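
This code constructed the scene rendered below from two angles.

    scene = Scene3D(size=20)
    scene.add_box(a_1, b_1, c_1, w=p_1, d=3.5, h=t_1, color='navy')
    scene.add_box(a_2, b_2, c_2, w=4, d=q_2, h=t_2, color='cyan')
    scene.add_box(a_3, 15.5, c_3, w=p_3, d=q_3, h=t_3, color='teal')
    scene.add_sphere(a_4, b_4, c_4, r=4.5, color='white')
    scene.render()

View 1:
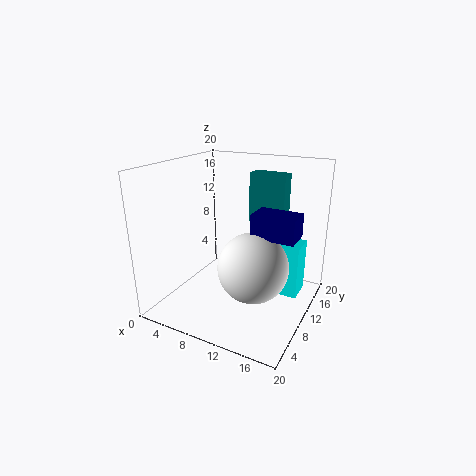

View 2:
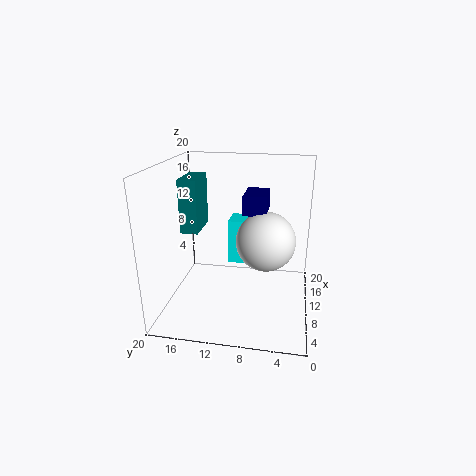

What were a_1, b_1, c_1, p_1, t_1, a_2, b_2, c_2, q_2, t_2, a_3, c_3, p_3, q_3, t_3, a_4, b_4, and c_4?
a_1 = 13.5; b_1 = 6.5; c_1 = 12; p_1 = 5.5; t_1 = 3; a_2 = 15; b_2 = 9; c_2 = 3.5; q_2 = 3.5; t_2 = 7; a_3 = 9; c_3 = 10.5; p_3 = 5.5; q_3 = 2.5; t_3 = 7.5; a_4 = 14; b_4 = 6.5; c_4 = 8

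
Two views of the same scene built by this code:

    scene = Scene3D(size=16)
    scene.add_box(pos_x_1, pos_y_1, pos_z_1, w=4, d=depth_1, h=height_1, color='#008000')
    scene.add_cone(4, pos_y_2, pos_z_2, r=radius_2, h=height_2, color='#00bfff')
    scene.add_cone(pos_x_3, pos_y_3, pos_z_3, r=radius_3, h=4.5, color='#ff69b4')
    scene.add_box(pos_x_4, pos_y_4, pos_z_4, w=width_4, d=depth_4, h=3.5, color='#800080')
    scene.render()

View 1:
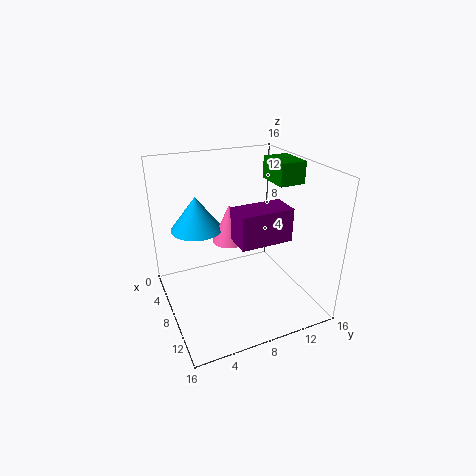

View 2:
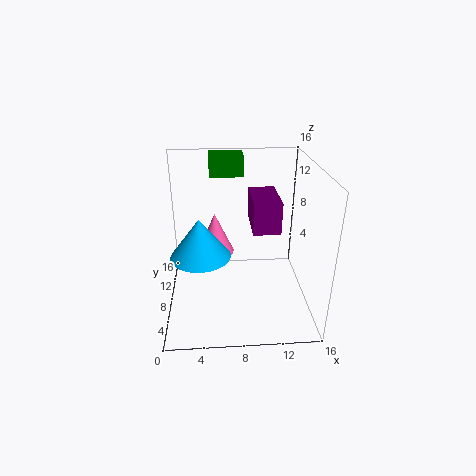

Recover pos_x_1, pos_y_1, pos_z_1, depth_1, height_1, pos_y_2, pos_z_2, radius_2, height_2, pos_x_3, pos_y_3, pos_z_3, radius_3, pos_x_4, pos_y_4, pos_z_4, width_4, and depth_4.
pos_x_1 = 5, pos_y_1 = 12.5, pos_z_1 = 13.5, depth_1 = 3, height_1 = 2.5, pos_y_2 = 4.5, pos_z_2 = 8, radius_2 = 3, height_2 = 4, pos_x_3 = 5.5, pos_y_3 = 8, pos_z_3 = 6.5, radius_3 = 2, pos_x_4 = 9.5, pos_y_4 = 6.5, pos_z_4 = 9, width_4 = 3, depth_4 = 5.5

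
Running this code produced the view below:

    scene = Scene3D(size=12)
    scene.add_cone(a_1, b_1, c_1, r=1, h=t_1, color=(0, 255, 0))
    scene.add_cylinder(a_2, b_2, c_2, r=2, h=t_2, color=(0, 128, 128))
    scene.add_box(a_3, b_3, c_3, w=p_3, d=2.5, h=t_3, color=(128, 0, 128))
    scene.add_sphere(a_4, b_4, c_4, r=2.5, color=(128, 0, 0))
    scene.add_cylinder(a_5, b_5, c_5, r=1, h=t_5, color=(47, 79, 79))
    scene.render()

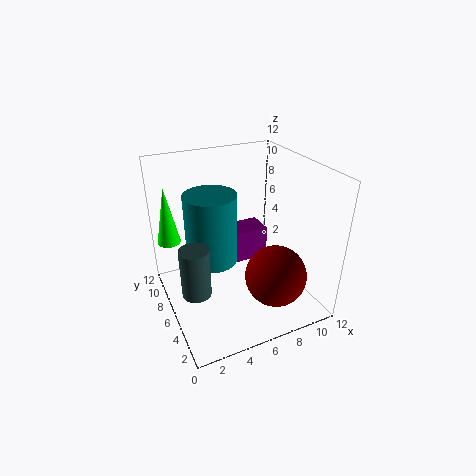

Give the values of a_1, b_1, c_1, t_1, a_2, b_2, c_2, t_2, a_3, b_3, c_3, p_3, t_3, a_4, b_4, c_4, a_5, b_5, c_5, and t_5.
a_1 = 1
b_1 = 9.5
c_1 = 5
t_1 = 5
a_2 = 3.5
b_2 = 5.5
c_2 = 5
t_2 = 5.5
a_3 = 6.5
b_3 = 8
c_3 = 2
p_3 = 3.5
t_3 = 3
a_4 = 8
b_4 = 3
c_4 = 3.5
a_5 = 1
b_5 = 2
c_5 = 5
t_5 = 3.5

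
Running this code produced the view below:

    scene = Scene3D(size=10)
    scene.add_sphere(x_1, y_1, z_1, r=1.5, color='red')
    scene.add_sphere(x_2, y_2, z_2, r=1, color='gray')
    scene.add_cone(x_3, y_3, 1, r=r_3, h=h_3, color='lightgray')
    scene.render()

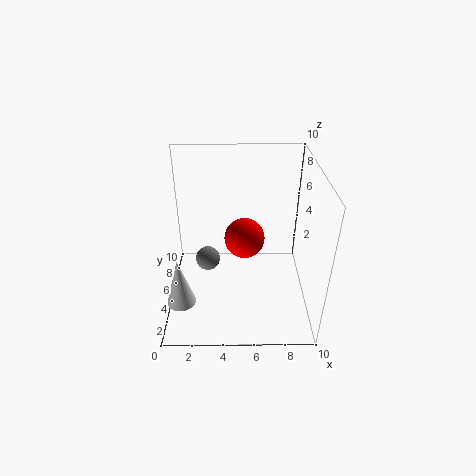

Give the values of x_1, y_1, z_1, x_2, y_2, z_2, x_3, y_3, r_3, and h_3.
x_1 = 5.5
y_1 = 6.5
z_1 = 4
x_2 = 2.5
y_2 = 8
z_2 = 1
x_3 = 1
y_3 = 3
r_3 = 1
h_3 = 3.5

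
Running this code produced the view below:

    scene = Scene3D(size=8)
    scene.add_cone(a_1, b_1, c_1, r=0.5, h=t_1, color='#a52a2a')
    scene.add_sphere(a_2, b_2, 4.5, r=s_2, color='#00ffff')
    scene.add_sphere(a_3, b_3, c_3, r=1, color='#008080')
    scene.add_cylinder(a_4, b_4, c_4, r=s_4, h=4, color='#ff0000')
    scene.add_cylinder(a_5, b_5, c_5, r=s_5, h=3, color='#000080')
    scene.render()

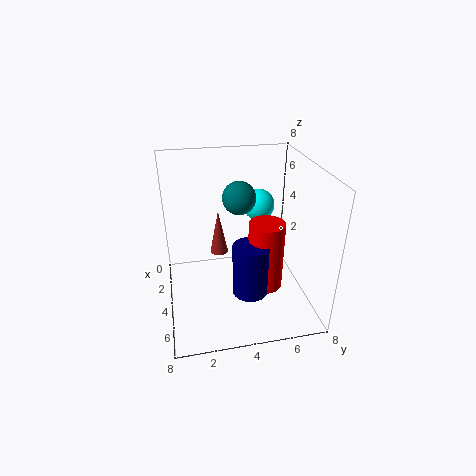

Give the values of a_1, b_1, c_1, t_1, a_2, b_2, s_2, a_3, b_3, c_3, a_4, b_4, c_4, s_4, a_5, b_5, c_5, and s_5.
a_1 = 3.5
b_1 = 3
c_1 = 3
t_1 = 2.5
a_2 = 1
b_2 = 6
s_2 = 1
a_3 = 2
b_3 = 4.5
c_3 = 5.5
a_4 = 4.5
b_4 = 5.5
c_4 = 1
s_4 = 1
a_5 = 5
b_5 = 4.5
c_5 = 1
s_5 = 1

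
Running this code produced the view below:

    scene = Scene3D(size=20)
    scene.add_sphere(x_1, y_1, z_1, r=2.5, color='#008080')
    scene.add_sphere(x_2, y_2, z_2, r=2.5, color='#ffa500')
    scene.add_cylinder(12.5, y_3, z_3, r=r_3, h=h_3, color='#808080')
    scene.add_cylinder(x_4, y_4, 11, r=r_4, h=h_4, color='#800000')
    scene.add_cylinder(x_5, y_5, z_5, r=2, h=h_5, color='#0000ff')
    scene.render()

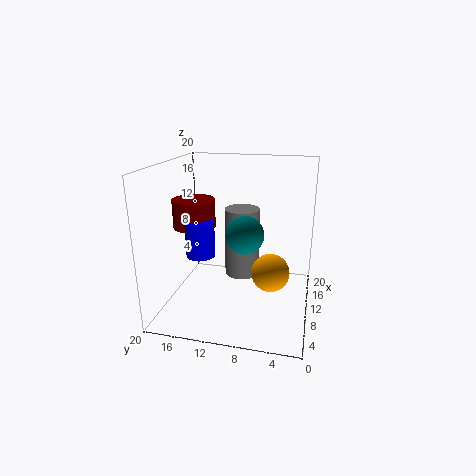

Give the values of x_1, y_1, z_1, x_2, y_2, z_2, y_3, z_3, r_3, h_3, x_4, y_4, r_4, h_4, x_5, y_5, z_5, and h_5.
x_1 = 7.5; y_1 = 8.5; z_1 = 11.5; x_2 = 7.5; y_2 = 5; z_2 = 6.5; y_3 = 10; z_3 = 3.5; r_3 = 2.5; h_3 = 10; x_4 = 10.5; y_4 = 16.5; r_4 = 3; h_4 = 4; x_5 = 8.5; y_5 = 15; z_5 = 7.5; h_5 = 5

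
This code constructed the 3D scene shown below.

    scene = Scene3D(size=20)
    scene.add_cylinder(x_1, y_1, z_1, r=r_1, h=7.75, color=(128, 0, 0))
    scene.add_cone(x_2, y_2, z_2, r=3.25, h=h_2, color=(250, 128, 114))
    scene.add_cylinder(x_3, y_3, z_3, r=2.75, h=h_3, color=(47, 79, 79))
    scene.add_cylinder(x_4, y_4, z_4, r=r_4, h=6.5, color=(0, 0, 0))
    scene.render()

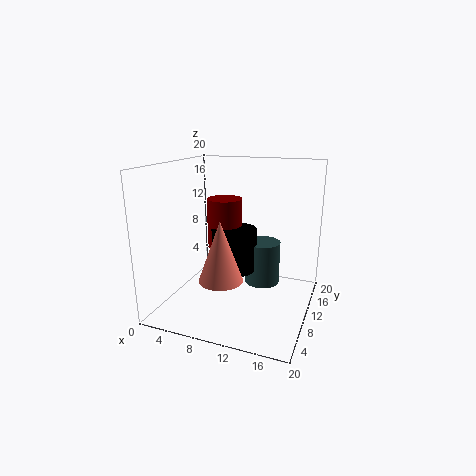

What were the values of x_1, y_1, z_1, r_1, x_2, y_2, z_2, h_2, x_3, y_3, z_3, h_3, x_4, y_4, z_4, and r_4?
x_1 = 5.5; y_1 = 15.75; z_1 = 6.25; r_1 = 2.75; x_2 = 7.5; y_2 = 9.5; z_2 = 3.25; h_2 = 9; x_3 = 11.75; y_3 = 16.25; z_3 = 0.75; h_3 = 6.75; x_4 = 7.75; y_4 = 14.25; z_4 = 3.25; r_4 = 3.5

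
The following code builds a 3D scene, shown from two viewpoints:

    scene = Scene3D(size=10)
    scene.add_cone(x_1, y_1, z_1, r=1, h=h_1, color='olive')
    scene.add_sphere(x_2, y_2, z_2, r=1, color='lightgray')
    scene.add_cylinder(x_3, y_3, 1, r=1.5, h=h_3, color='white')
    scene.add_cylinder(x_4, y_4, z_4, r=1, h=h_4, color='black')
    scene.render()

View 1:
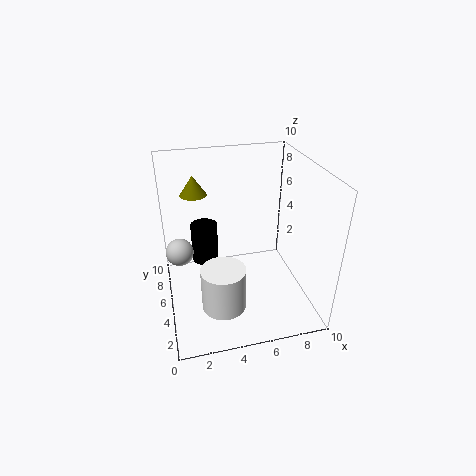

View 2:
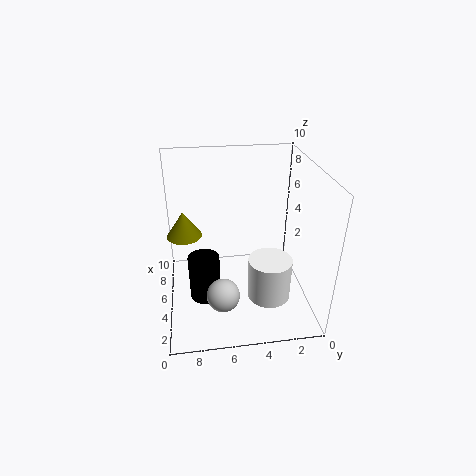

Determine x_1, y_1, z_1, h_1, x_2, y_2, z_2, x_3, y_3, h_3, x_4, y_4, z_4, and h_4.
x_1 = 2.5
y_1 = 8.5
z_1 = 7
h_1 = 1.5
x_2 = 1
y_2 = 6.5
z_2 = 3.5
x_3 = 3.5
y_3 = 3
h_3 = 3
x_4 = 3
y_4 = 7.5
z_4 = 2
h_4 = 3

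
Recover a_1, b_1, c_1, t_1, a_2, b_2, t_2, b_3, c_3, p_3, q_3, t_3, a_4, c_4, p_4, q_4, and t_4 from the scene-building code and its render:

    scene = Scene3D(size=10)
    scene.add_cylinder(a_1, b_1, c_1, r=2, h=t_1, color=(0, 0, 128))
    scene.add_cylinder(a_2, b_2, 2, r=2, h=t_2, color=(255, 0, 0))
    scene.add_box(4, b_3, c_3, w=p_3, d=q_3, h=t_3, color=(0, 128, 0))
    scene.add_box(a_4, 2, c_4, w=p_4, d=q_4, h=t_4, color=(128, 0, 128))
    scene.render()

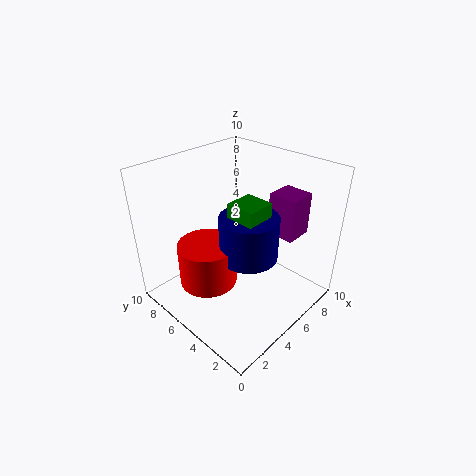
a_1 = 5, b_1 = 4, c_1 = 4, t_1 = 3, a_2 = 3, b_2 = 6, t_2 = 3, b_3 = 3, c_3 = 5, p_3 = 2, q_3 = 2, t_3 = 3, a_4 = 7, c_4 = 5, p_4 = 2, q_4 = 2, t_4 = 3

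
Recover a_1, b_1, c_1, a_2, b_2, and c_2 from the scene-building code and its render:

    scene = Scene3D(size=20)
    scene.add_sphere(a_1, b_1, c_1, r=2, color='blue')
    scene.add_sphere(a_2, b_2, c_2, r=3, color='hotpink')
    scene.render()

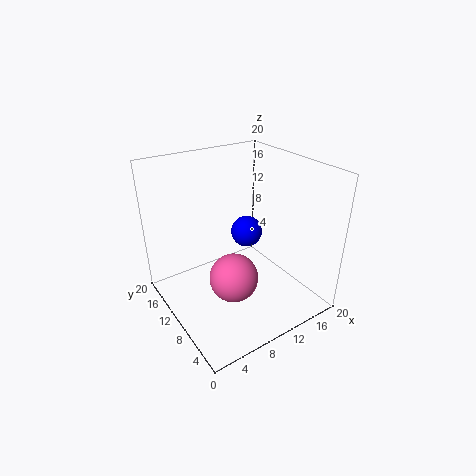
a_1 = 10, b_1 = 8, c_1 = 12, a_2 = 6, b_2 = 5, c_2 = 8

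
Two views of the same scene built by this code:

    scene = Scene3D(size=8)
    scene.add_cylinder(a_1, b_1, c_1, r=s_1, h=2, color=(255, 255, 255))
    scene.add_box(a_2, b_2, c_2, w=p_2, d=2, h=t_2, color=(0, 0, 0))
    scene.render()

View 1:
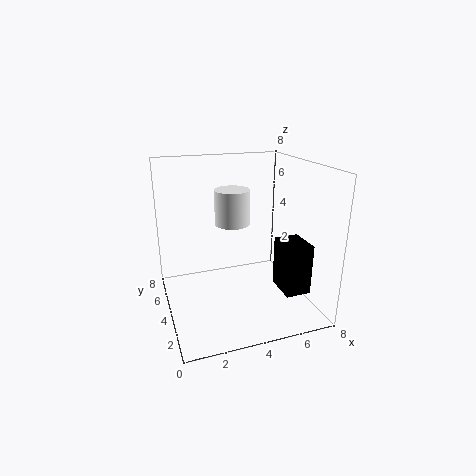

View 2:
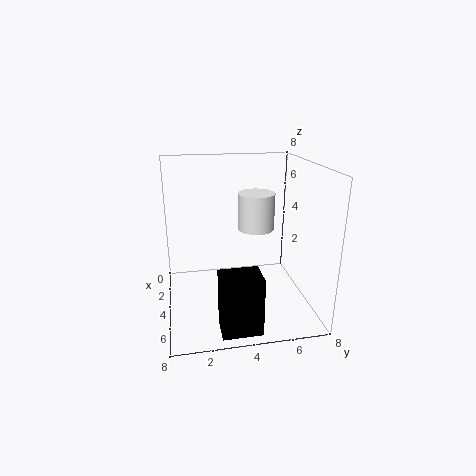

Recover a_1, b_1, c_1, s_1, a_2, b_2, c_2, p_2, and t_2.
a_1 = 4
b_1 = 5
c_1 = 4.5
s_1 = 1
a_2 = 6.5
b_2 = 2.5
c_2 = 0.5
p_2 = 1.5
t_2 = 3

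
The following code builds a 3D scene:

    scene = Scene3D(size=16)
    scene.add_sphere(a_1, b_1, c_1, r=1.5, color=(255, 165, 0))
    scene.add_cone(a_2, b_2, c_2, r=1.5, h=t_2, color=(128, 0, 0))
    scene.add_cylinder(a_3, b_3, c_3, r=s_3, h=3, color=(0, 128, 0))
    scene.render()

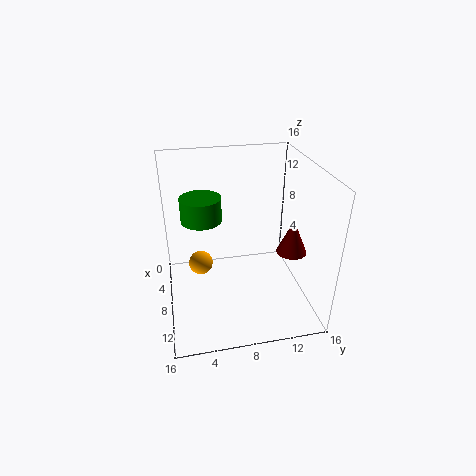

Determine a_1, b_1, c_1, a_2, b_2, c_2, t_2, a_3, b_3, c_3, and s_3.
a_1 = 4, b_1 = 4, c_1 = 2.5, a_2 = 12.5, b_2 = 12.5, c_2 = 8.5, t_2 = 3.5, a_3 = 3, b_3 = 4.5, c_3 = 8, s_3 = 2.5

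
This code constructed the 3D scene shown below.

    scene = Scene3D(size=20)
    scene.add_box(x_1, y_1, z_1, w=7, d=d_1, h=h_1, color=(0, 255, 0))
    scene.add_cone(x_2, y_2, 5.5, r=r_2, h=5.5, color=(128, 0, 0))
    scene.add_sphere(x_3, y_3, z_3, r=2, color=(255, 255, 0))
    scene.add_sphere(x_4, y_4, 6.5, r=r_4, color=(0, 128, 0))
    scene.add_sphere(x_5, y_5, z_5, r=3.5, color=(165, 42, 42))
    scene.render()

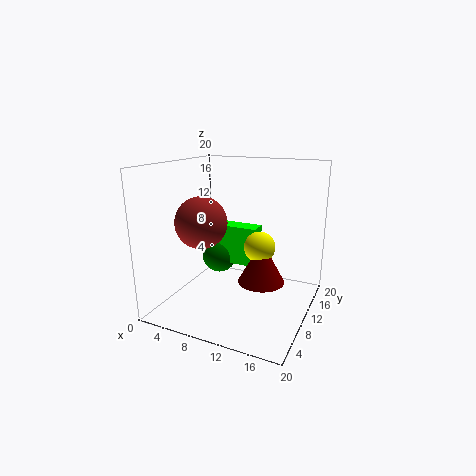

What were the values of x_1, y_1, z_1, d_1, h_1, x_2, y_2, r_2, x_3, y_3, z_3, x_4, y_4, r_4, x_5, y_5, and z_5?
x_1 = 5.5; y_1 = 10; z_1 = 6; d_1 = 2.5; h_1 = 5.5; x_2 = 14.5; y_2 = 7.5; r_2 = 3; x_3 = 14; y_3 = 8; z_3 = 10; x_4 = 6.5; y_4 = 11; r_4 = 2.5; x_5 = 6; y_5 = 7; z_5 = 12.5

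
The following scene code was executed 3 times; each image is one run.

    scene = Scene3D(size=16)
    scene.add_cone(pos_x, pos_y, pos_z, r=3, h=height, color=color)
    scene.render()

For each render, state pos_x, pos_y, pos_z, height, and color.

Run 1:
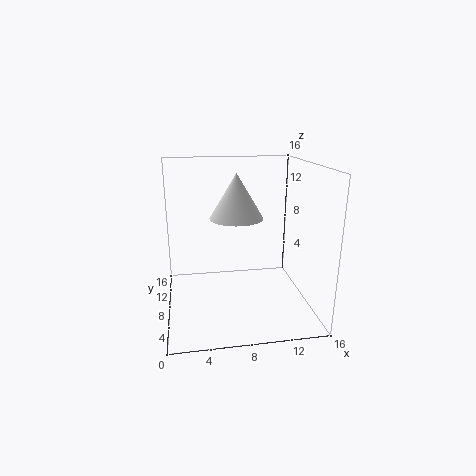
pos_x = 8
pos_y = 9
pos_z = 10
height = 5
color = 'white'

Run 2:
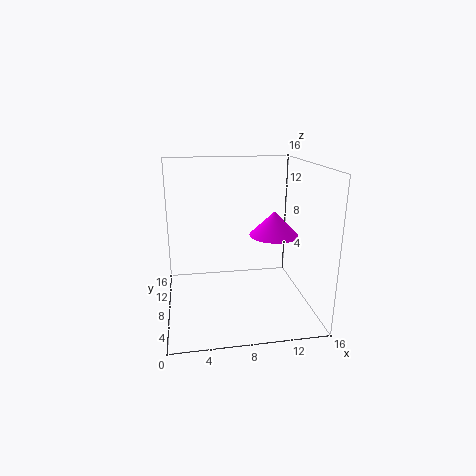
pos_x = 13
pos_y = 11
pos_z = 7
height = 3
color = 'magenta'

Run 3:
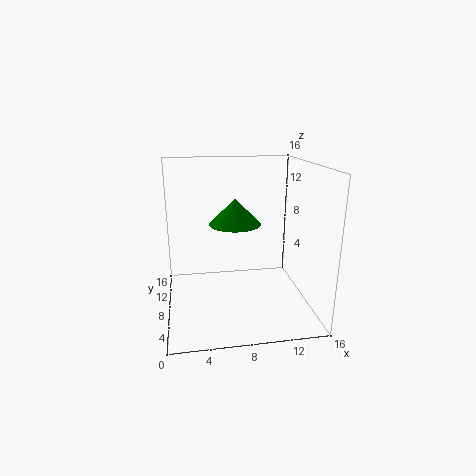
pos_x = 8
pos_y = 10
pos_z = 9
height = 3
color = 'green'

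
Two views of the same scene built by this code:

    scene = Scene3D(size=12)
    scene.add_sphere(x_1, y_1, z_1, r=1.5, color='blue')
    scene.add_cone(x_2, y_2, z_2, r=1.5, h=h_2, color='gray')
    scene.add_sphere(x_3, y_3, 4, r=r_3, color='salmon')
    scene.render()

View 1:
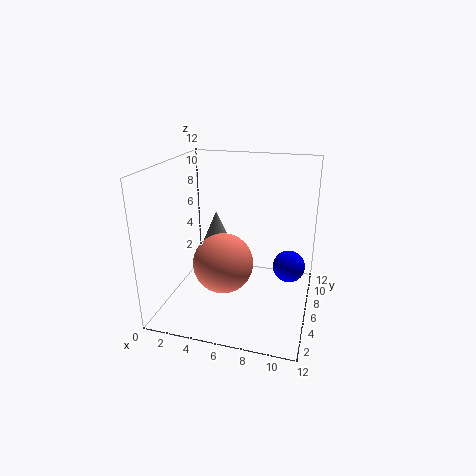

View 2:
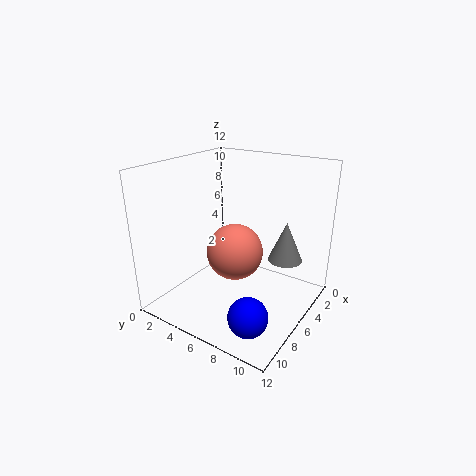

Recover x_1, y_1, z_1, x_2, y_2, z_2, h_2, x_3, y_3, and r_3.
x_1 = 10, y_1 = 9.5, z_1 = 2, x_2 = 3, y_2 = 9, z_2 = 3.5, h_2 = 3.5, x_3 = 5, y_3 = 5, r_3 = 2.5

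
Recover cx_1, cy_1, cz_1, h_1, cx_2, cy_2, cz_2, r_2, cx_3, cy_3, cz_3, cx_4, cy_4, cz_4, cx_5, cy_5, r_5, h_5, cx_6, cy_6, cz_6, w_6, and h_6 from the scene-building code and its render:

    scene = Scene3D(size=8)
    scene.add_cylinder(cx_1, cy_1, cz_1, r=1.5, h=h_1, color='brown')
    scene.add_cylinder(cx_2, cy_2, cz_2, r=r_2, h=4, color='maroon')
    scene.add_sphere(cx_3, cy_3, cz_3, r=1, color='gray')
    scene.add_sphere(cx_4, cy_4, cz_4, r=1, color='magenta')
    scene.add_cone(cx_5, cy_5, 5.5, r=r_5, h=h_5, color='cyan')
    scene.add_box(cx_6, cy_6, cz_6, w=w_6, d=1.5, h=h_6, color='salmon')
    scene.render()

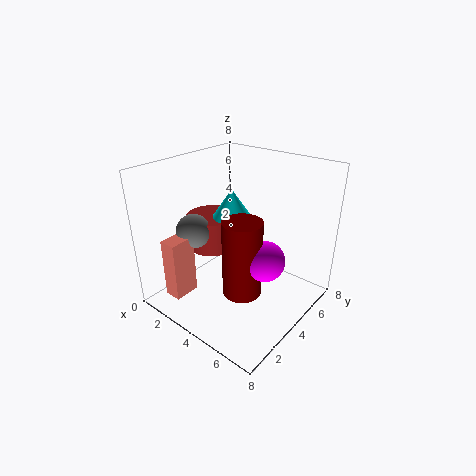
cx_1 = 1.5; cy_1 = 4.5; cz_1 = 2.5; h_1 = 2; cx_2 = 5.5; cy_2 = 2.5; cz_2 = 2; r_2 = 1; cx_3 = 1.5; cy_3 = 3; cz_3 = 4; cx_4 = 6.5; cy_4 = 3; cz_4 = 4; cx_5 = 4; cy_5 = 3.5; r_5 = 1; h_5 = 1.5; cx_6 = 1; cy_6 = 1; cz_6 = 0.5; w_6 = 1; h_6 = 3.5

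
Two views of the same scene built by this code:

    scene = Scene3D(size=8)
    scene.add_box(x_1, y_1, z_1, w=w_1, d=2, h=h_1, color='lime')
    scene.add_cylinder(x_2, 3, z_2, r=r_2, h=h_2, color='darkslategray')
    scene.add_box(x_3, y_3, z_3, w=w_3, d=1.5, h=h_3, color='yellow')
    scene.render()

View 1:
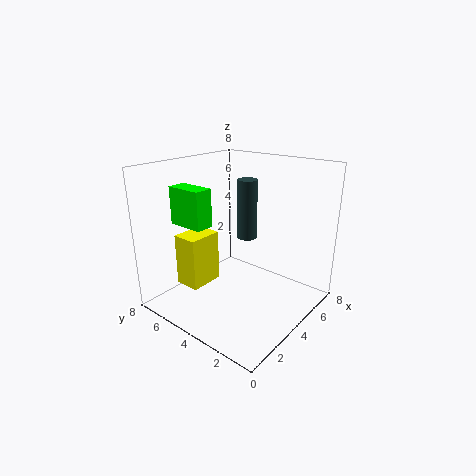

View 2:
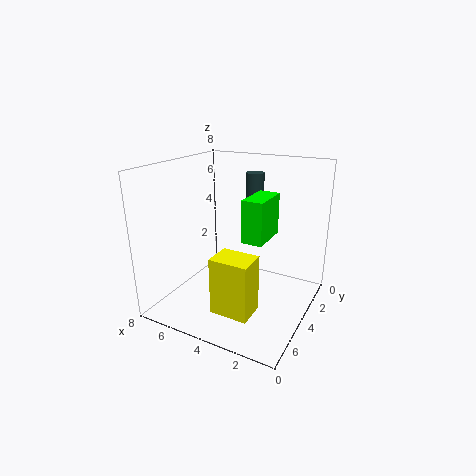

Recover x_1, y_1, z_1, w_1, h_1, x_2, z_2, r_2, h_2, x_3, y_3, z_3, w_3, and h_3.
x_1 = 1.5; y_1 = 4.5; z_1 = 5; w_1 = 1; h_1 = 2; x_2 = 3.5; z_2 = 4.5; r_2 = 0.5; h_2 = 3; x_3 = 2; y_3 = 5.5; z_3 = 1; w_3 = 2; h_3 = 3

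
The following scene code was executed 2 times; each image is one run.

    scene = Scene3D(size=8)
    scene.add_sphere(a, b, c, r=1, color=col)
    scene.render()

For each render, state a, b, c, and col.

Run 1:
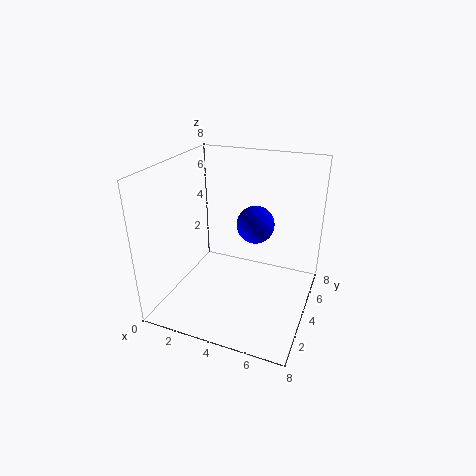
a = 5; b = 4; c = 5; col = 'blue'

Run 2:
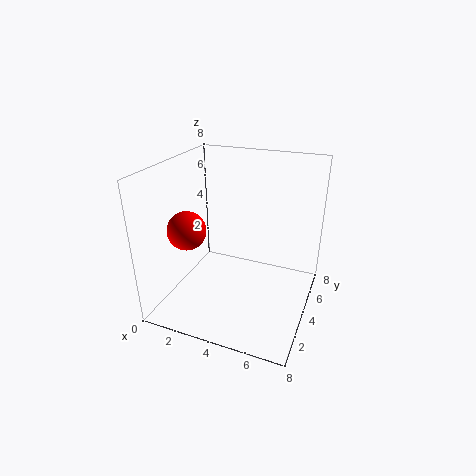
a = 2; b = 2; c = 5; col = 'red'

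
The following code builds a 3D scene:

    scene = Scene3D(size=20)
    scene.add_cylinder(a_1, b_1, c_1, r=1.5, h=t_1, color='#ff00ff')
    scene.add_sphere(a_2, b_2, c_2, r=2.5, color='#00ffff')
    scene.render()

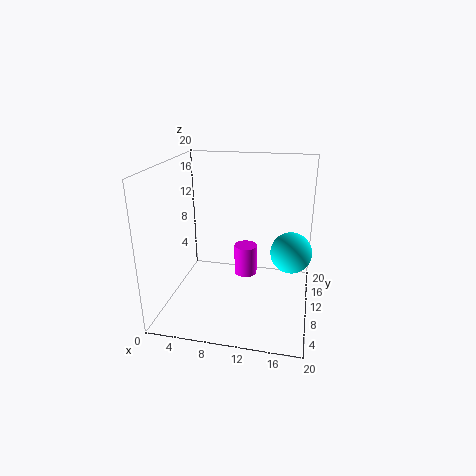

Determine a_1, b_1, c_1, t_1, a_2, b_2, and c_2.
a_1 = 11.5, b_1 = 8, c_1 = 6, t_1 = 4, a_2 = 17.5, b_2 = 6, c_2 = 10.5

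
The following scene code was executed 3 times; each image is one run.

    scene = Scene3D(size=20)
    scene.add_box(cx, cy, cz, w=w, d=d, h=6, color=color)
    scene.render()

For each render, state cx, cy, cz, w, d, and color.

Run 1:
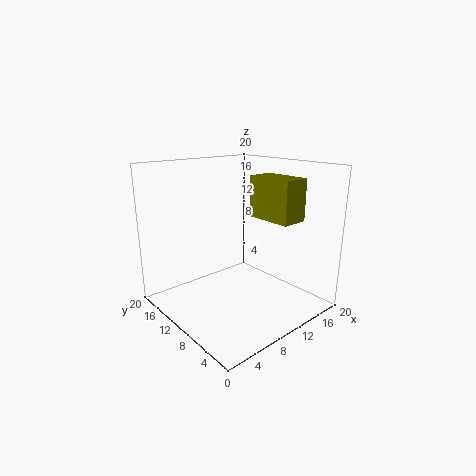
cx = 14, cy = 5, cz = 12, w = 4, d = 7, color = 'olive'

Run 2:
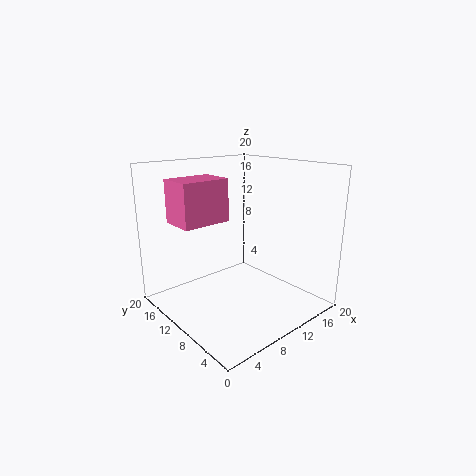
cx = 3, cy = 12, cz = 12, w = 7, d = 5, color = 'hotpink'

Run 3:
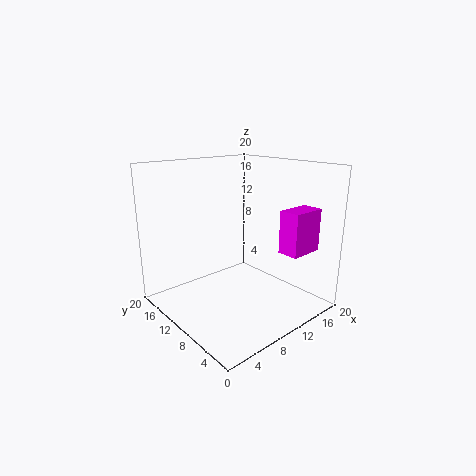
cx = 14, cy = 3, cz = 8, w = 5, d = 3, color = 'magenta'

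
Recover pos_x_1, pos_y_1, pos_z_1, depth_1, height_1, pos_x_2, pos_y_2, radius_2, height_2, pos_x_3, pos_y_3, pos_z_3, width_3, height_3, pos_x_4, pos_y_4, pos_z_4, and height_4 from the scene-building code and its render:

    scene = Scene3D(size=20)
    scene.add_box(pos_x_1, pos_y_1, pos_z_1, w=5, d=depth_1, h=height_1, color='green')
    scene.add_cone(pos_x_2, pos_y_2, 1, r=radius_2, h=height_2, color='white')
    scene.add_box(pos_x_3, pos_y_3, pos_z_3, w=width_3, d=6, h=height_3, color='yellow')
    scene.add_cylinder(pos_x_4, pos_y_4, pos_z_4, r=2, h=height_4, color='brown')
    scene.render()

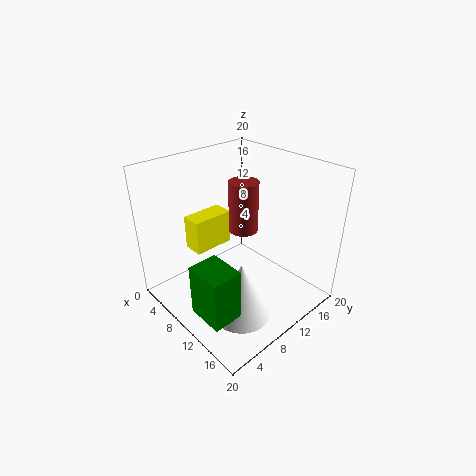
pos_x_1 = 11
pos_y_1 = 1
pos_z_1 = 3
depth_1 = 4
height_1 = 7
pos_x_2 = 14
pos_y_2 = 7
radius_2 = 4
height_2 = 8
pos_x_3 = 3
pos_y_3 = 6
pos_z_3 = 7
width_3 = 3
height_3 = 5
pos_x_4 = 10
pos_y_4 = 11
pos_z_4 = 11
height_4 = 7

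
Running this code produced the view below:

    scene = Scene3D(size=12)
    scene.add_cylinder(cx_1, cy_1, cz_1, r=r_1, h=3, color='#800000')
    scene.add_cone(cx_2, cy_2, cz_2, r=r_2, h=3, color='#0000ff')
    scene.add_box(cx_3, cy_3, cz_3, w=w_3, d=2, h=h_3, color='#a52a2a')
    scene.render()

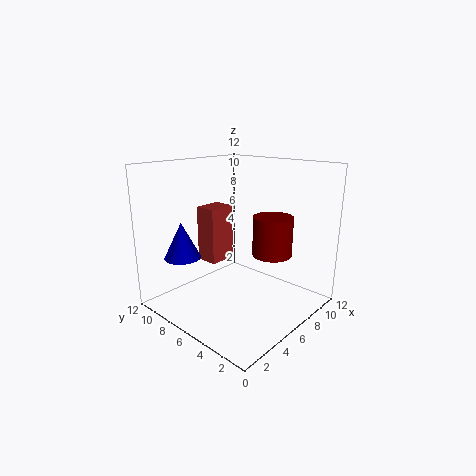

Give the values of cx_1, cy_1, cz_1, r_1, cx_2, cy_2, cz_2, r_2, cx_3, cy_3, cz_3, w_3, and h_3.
cx_1 = 6, cy_1 = 2.5, cz_1 = 5.5, r_1 = 1.5, cx_2 = 2.5, cy_2 = 9, cz_2 = 4.5, r_2 = 1.5, cx_3 = 5.5, cy_3 = 8.5, cz_3 = 3, w_3 = 2.5, h_3 = 5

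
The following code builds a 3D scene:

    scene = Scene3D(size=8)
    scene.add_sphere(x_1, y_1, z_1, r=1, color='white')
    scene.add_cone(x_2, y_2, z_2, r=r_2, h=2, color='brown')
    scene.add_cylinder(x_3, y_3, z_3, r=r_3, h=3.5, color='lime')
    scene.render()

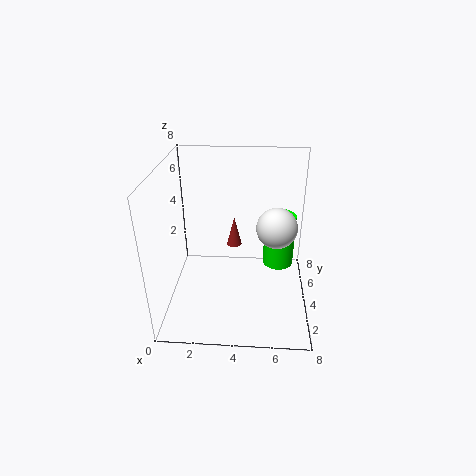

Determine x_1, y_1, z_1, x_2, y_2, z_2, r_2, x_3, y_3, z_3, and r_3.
x_1 = 6, y_1 = 2.5, z_1 = 5.5, x_2 = 3.5, y_2 = 7.5, z_2 = 1.5, r_2 = 0.5, x_3 = 6.5, y_3 = 7, z_3 = 0.5, r_3 = 1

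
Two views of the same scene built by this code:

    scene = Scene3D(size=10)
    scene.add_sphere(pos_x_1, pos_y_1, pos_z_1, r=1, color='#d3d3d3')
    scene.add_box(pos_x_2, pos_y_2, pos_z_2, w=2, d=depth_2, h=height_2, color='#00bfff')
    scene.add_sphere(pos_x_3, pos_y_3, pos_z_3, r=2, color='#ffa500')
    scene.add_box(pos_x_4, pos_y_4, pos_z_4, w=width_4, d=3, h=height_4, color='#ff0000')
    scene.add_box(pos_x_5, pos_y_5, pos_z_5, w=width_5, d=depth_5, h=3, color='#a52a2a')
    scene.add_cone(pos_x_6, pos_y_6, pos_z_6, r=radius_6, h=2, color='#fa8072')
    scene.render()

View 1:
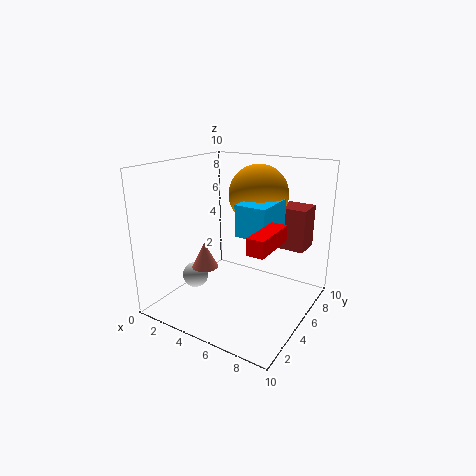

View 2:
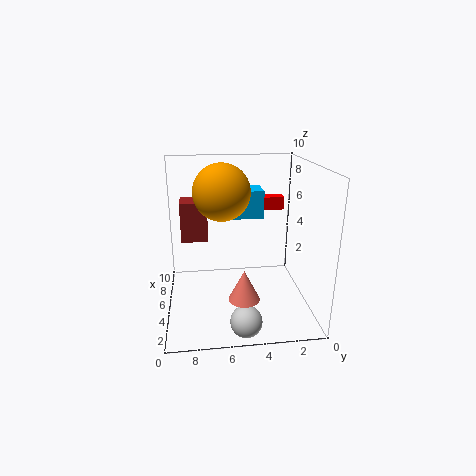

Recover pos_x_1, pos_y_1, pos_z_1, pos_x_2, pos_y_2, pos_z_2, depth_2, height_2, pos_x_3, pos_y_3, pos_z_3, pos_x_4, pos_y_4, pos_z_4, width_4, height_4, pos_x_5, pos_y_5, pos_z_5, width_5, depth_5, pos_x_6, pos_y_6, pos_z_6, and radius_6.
pos_x_1 = 1, pos_y_1 = 5, pos_z_1 = 1, pos_x_2 = 6, pos_y_2 = 3, pos_z_2 = 6, depth_2 = 3, height_2 = 2, pos_x_3 = 6, pos_y_3 = 6, pos_z_3 = 8, pos_x_4 = 8, pos_y_4 = 1, pos_z_4 = 6, width_4 = 1, height_4 = 1, pos_x_5 = 7, pos_y_5 = 7, pos_z_5 = 4, width_5 = 2, depth_5 = 2, pos_x_6 = 2, pos_y_6 = 5, pos_z_6 = 2, radius_6 = 1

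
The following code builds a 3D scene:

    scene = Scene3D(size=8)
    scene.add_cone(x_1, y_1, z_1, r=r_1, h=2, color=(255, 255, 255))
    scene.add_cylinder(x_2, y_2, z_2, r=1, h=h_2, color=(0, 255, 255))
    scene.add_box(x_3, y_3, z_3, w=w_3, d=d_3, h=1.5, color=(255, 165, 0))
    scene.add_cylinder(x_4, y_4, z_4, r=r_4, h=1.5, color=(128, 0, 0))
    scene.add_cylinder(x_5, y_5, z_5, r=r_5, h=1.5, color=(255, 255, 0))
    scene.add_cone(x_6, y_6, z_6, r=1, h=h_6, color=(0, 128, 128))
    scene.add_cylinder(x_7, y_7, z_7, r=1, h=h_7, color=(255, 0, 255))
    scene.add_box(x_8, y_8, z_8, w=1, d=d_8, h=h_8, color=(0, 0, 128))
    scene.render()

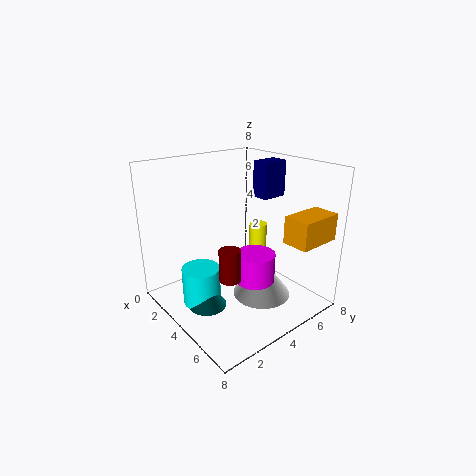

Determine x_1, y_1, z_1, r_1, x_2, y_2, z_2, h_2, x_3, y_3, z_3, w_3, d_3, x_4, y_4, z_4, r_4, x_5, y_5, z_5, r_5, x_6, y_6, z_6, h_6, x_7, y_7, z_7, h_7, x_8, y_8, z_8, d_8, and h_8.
x_1 = 6; y_1 = 4; z_1 = 1.5; r_1 = 1.5; x_2 = 4; y_2 = 1.5; z_2 = 1; h_2 = 2; x_3 = 6; y_3 = 5.5; z_3 = 4; w_3 = 1.5; d_3 = 2.5; x_4 = 6.5; y_4 = 1.5; z_4 = 3.5; r_4 = 0.5; x_5 = 4; y_5 = 5.5; z_5 = 3; r_5 = 0.5; x_6 = 4.5; y_6 = 1.5; z_6 = 1; h_6 = 1.5; x_7 = 6; y_7 = 3.5; z_7 = 2.5; h_7 = 1.5; x_8 = 3.5; y_8 = 5.5; z_8 = 6; d_8 = 1.5; h_8 = 2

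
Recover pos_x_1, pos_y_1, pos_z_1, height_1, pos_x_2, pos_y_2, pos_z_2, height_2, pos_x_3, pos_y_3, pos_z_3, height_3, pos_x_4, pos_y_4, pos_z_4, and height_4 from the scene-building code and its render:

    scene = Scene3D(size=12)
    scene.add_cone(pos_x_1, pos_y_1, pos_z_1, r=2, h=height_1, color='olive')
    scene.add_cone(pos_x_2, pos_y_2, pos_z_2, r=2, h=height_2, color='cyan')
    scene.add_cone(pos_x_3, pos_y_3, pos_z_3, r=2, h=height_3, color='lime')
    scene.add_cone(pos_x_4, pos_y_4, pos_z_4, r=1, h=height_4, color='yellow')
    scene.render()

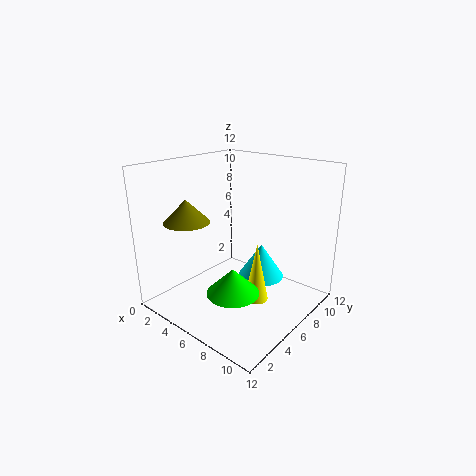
pos_x_1 = 2
pos_y_1 = 4
pos_z_1 = 7
height_1 = 2
pos_x_2 = 7
pos_y_2 = 8
pos_z_2 = 2
height_2 = 3
pos_x_3 = 8
pos_y_3 = 3
pos_z_3 = 3
height_3 = 2
pos_x_4 = 8
pos_y_4 = 6
pos_z_4 = 1
height_4 = 5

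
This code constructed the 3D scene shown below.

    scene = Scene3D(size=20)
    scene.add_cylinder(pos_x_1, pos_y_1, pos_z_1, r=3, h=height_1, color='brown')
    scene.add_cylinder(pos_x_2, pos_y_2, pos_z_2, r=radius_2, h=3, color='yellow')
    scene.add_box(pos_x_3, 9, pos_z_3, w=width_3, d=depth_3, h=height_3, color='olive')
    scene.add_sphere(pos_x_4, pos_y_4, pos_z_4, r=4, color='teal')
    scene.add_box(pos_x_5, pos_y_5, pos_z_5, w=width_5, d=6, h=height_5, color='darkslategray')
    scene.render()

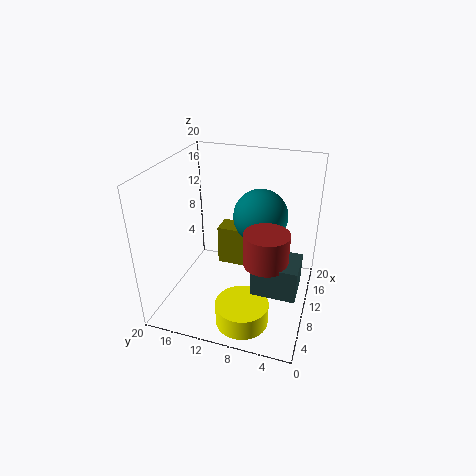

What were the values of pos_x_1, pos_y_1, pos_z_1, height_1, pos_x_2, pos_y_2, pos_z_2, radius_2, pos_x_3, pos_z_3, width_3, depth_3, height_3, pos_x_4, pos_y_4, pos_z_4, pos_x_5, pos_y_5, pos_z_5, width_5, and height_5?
pos_x_1 = 8; pos_y_1 = 5.5; pos_z_1 = 8; height_1 = 4.5; pos_x_2 = 4; pos_y_2 = 7.5; pos_z_2 = 1; radius_2 = 3.5; pos_x_3 = 16; pos_z_3 = 1; width_3 = 3.5; depth_3 = 6.5; height_3 = 6.5; pos_x_4 = 14.5; pos_y_4 = 8; pos_z_4 = 11.5; pos_x_5 = 6; pos_y_5 = 1; pos_z_5 = 4; width_5 = 5; height_5 = 4.5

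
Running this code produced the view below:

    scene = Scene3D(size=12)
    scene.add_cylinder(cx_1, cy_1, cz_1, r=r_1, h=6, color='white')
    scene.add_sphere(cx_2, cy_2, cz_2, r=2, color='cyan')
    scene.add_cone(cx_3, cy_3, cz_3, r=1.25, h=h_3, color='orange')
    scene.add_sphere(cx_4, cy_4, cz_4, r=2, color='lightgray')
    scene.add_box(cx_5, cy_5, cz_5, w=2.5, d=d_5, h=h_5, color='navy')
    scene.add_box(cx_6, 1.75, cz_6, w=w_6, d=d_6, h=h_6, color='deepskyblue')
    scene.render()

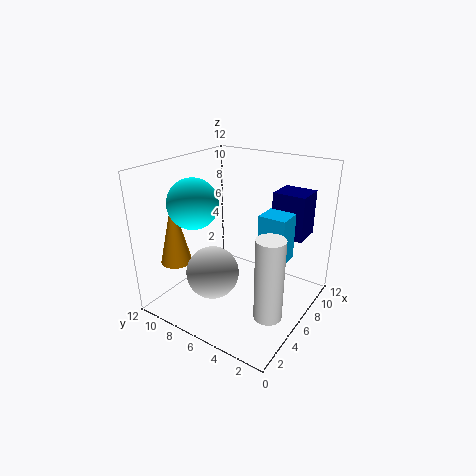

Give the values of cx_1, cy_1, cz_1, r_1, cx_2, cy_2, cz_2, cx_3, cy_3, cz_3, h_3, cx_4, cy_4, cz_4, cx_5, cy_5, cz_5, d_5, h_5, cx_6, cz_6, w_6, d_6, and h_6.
cx_1 = 2.25
cy_1 = 1
cz_1 = 2.75
r_1 = 1
cx_2 = 3.5
cy_2 = 8.5
cz_2 = 9.25
cx_3 = 2.25
cy_3 = 9.5
cz_3 = 4.5
h_3 = 5.25
cx_4 = 2.5
cy_4 = 6
cz_4 = 4.5
cx_5 = 8
cy_5 = 1.25
cz_5 = 6
d_5 = 2.75
h_5 = 3.75
cx_6 = 5.75
cz_6 = 4.75
w_6 = 2
d_6 = 2.25
h_6 = 3.75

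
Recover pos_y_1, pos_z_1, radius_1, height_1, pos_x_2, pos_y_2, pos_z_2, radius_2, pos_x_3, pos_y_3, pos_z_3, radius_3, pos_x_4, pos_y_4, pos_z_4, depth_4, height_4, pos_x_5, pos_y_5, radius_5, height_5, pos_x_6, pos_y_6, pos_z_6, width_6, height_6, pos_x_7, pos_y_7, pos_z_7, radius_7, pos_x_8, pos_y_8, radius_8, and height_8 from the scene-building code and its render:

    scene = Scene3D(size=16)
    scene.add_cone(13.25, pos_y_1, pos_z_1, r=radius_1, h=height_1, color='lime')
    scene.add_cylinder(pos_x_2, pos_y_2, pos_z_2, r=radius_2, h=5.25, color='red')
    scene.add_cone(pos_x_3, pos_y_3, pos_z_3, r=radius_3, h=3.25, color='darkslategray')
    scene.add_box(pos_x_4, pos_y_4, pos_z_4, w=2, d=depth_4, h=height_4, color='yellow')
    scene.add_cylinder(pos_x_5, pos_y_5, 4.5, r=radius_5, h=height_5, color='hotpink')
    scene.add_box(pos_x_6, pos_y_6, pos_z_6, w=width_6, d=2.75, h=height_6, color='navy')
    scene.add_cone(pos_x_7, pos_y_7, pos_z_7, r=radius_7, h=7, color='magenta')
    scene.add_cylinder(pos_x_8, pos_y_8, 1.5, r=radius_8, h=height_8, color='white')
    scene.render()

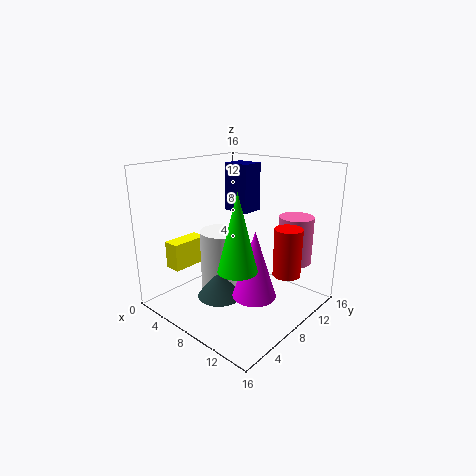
pos_y_1 = 2
pos_z_1 = 8
radius_1 = 1.75
height_1 = 7
pos_x_2 = 13.25
pos_y_2 = 10
pos_z_2 = 4.5
radius_2 = 1.5
pos_x_3 = 7.25
pos_y_3 = 5.75
pos_z_3 = 1.5
radius_3 = 2.5
pos_x_4 = 0.25
pos_y_4 = 3.75
pos_z_4 = 3.5
depth_4 = 4.5
height_4 = 3.25
pos_x_5 = 12
pos_y_5 = 13.5
radius_5 = 2
height_5 = 5.5
pos_x_6 = 3.25
pos_y_6 = 11
pos_z_6 = 9.75
width_6 = 3.25
height_6 = 5.75
pos_x_7 = 12
pos_y_7 = 6
pos_z_7 = 3.25
radius_7 = 2.25
pos_x_8 = 6
pos_y_8 = 7.5
radius_8 = 2.5
height_8 = 7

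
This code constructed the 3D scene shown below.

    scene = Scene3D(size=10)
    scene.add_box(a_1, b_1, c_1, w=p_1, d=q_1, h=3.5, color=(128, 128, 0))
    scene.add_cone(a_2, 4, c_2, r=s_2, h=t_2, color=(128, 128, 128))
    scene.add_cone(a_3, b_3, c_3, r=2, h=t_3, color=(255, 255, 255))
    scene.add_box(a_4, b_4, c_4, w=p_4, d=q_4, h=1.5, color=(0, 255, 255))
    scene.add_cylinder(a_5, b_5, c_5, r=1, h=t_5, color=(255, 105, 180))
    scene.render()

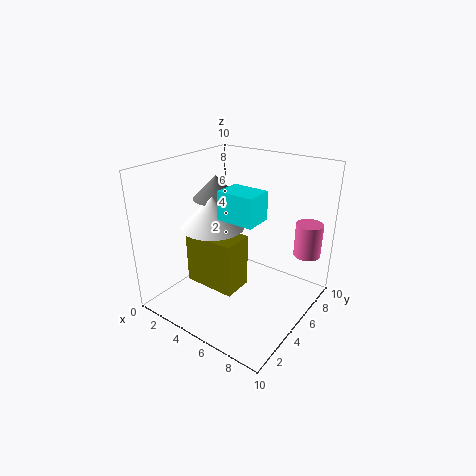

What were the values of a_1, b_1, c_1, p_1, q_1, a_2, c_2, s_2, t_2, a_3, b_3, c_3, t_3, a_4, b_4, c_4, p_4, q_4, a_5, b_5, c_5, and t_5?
a_1 = 3; b_1 = 2; c_1 = 2.5; p_1 = 3.5; q_1 = 2; a_2 = 4; c_2 = 8; s_2 = 1.5; t_2 = 1.5; a_3 = 4.5; b_3 = 3; c_3 = 6.5; t_3 = 2; a_4 = 7; b_4 = 0.5; c_4 = 8.5; p_4 = 2; q_4 = 1.5; a_5 = 8.5; b_5 = 9; c_5 = 3; t_5 = 2.5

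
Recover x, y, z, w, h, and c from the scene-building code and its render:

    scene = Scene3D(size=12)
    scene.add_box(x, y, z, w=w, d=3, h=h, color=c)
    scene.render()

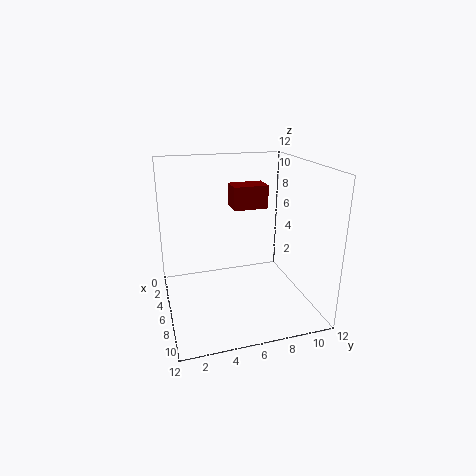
x = 3, y = 6, z = 8, w = 2, h = 2, c = 'maroon'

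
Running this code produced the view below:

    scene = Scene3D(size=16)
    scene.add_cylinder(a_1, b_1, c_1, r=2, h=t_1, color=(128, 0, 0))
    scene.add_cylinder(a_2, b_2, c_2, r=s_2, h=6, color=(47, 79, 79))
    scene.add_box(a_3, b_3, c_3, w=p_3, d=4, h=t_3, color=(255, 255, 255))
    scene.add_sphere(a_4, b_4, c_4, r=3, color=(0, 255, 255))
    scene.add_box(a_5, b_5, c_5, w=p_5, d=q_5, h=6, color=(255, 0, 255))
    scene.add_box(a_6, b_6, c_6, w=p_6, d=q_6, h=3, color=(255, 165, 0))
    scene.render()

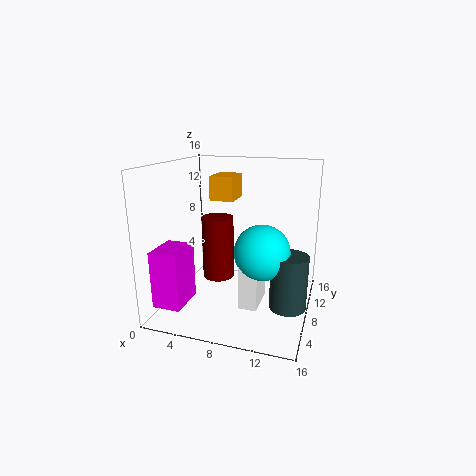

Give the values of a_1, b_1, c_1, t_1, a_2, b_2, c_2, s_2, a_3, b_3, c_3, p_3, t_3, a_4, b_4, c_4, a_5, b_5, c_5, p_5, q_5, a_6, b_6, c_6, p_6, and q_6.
a_1 = 4
b_1 = 12
c_1 = 1
t_1 = 8
a_2 = 14
b_2 = 7
c_2 = 1
s_2 = 2
a_3 = 9
b_3 = 5
c_3 = 1
p_3 = 2
t_3 = 6
a_4 = 11
b_4 = 7
c_4 = 7
a_5 = 1
b_5 = 1
c_5 = 2
p_5 = 3
q_5 = 4
a_6 = 3
b_6 = 12
c_6 = 11
p_6 = 3
q_6 = 4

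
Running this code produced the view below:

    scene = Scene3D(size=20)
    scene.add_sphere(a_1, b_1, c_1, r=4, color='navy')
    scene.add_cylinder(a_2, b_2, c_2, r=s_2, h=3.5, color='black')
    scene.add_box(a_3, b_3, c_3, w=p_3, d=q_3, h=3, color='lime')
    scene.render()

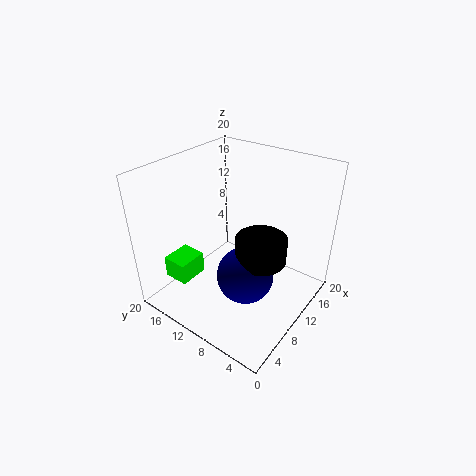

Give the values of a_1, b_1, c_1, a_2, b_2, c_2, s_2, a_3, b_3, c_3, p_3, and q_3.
a_1 = 9; b_1 = 8; c_1 = 5; a_2 = 10.5; b_2 = 6.5; c_2 = 7.5; s_2 = 3.5; a_3 = 2.5; b_3 = 13.5; c_3 = 5; p_3 = 4; q_3 = 3.5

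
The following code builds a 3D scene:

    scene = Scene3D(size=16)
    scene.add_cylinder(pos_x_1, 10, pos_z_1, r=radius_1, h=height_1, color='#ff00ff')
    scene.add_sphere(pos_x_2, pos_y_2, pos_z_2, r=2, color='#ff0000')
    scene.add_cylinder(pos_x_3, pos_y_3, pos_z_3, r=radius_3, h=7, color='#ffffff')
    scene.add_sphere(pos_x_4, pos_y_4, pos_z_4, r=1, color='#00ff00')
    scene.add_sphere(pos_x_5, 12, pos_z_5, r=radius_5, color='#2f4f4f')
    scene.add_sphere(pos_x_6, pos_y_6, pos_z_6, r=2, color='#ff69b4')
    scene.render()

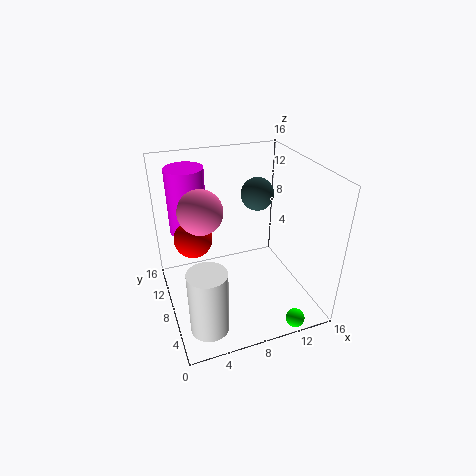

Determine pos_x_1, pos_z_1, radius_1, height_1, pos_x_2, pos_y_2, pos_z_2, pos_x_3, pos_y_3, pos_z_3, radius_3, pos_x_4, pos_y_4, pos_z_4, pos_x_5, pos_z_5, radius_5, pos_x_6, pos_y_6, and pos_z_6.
pos_x_1 = 3
pos_z_1 = 9
radius_1 = 2
height_1 = 7
pos_x_2 = 3
pos_y_2 = 8
pos_z_2 = 9
pos_x_3 = 3
pos_y_3 = 3
pos_z_3 = 1
radius_3 = 2
pos_x_4 = 12
pos_y_4 = 1
pos_z_4 = 1
pos_x_5 = 12
pos_z_5 = 11
radius_5 = 2
pos_x_6 = 3
pos_y_6 = 4
pos_z_6 = 14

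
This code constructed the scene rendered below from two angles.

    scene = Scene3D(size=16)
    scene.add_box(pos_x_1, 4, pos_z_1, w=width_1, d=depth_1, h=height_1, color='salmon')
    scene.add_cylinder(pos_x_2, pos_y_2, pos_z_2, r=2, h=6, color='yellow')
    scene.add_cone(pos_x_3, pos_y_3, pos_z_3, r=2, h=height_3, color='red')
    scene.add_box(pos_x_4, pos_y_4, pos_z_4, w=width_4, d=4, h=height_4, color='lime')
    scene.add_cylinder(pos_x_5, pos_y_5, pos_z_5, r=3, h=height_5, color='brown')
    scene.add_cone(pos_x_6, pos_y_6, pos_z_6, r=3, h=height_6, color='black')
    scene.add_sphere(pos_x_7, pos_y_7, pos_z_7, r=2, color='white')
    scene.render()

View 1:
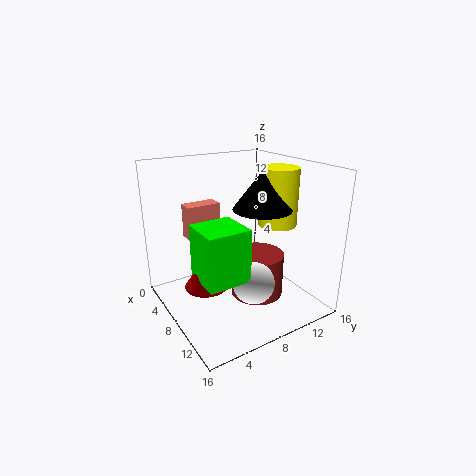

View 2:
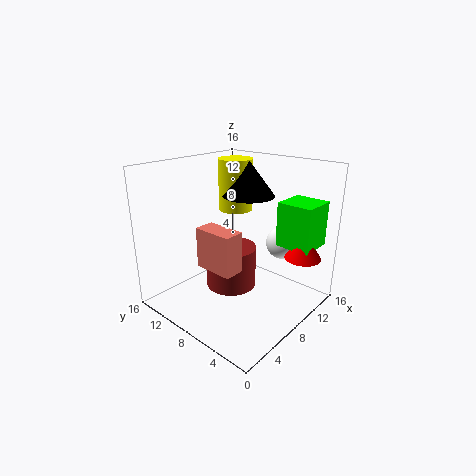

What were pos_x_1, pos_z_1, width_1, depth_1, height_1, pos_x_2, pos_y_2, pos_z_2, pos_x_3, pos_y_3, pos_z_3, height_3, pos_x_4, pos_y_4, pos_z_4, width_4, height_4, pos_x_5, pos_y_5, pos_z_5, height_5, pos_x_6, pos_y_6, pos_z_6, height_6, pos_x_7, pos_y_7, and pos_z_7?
pos_x_1 = 2
pos_z_1 = 7
width_1 = 2
depth_1 = 4
height_1 = 4
pos_x_2 = 11
pos_y_2 = 11
pos_z_2 = 10
pos_x_3 = 12
pos_y_3 = 2
pos_z_3 = 6
height_3 = 3
pos_x_4 = 11
pos_y_4 = 1
pos_z_4 = 7
width_4 = 4
height_4 = 5
pos_x_5 = 9
pos_y_5 = 10
pos_z_5 = 1
height_5 = 5
pos_x_6 = 11
pos_y_6 = 9
pos_z_6 = 12
height_6 = 4
pos_x_7 = 14
pos_y_7 = 6
pos_z_7 = 6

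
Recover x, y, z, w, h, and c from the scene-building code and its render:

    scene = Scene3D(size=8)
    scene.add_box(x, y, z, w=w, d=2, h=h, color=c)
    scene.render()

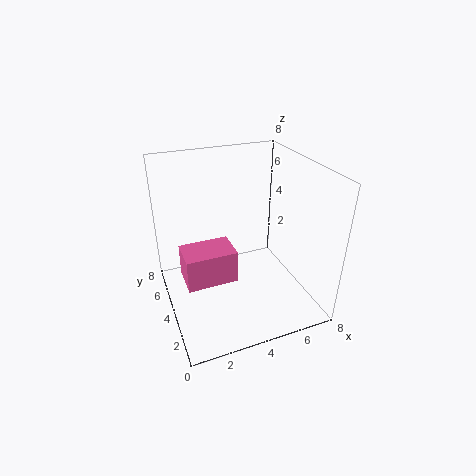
x = 1; y = 4; z = 1; w = 3; h = 2; c = 'hotpink'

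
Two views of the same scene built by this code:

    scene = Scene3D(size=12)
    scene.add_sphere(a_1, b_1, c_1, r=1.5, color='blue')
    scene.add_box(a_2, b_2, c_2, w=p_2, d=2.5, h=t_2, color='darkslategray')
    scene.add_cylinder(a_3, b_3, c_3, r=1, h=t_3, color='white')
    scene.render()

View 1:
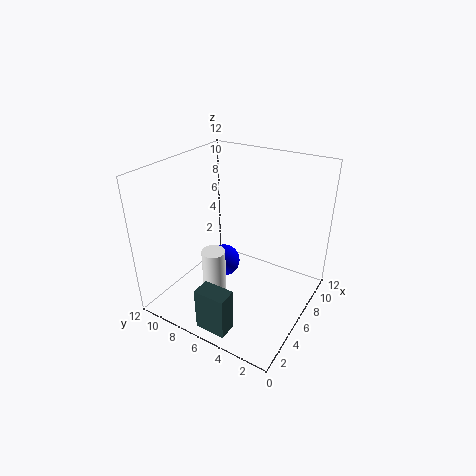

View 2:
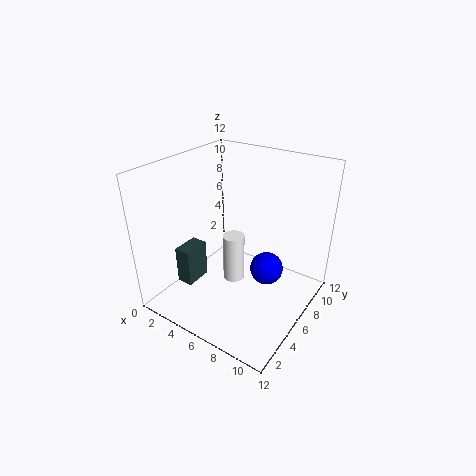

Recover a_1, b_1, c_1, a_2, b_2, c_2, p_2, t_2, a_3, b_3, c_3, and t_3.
a_1 = 7.5, b_1 = 8.5, c_1 = 2, a_2 = 0.5, b_2 = 4, c_2 = 0.5, p_2 = 1.5, t_2 = 3.5, a_3 = 4.5, b_3 = 7.5, c_3 = 0.5, t_3 = 4.5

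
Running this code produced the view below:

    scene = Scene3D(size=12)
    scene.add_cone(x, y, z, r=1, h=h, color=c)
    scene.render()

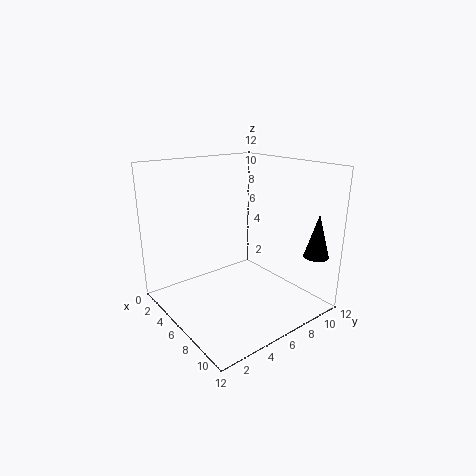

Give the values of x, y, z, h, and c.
x = 11, y = 10, z = 5, h = 3.5, c = 'black'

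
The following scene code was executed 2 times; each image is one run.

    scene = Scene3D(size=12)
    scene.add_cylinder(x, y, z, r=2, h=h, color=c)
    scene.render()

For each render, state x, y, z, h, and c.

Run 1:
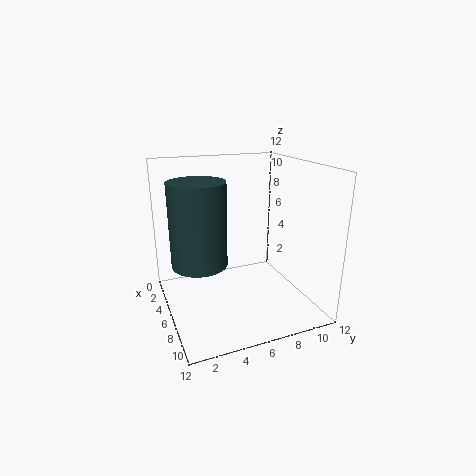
x = 8.5, y = 2, z = 5.5, h = 6, c = 'darkslategray'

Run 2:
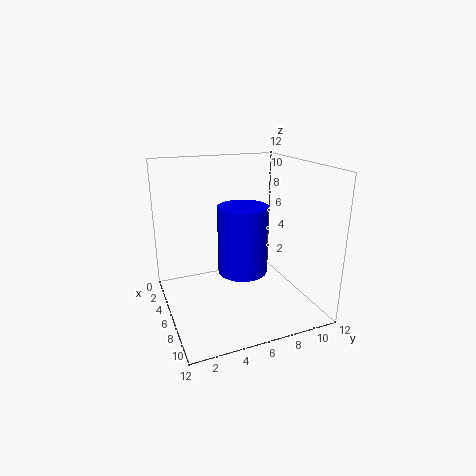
x = 7, y = 6, z = 3.5, h = 5.5, c = 'blue'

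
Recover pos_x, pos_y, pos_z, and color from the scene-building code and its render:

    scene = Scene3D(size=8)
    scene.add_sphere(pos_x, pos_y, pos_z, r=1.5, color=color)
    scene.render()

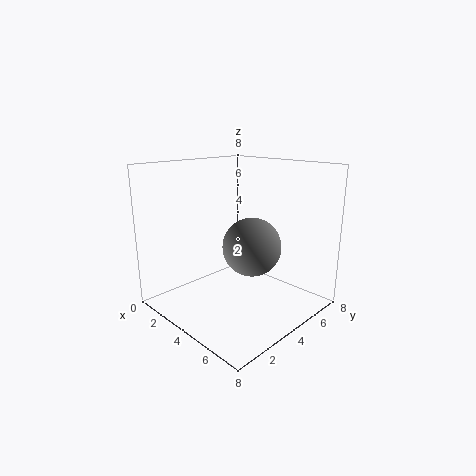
pos_x = 5.5
pos_y = 3.5
pos_z = 4
color = 'gray'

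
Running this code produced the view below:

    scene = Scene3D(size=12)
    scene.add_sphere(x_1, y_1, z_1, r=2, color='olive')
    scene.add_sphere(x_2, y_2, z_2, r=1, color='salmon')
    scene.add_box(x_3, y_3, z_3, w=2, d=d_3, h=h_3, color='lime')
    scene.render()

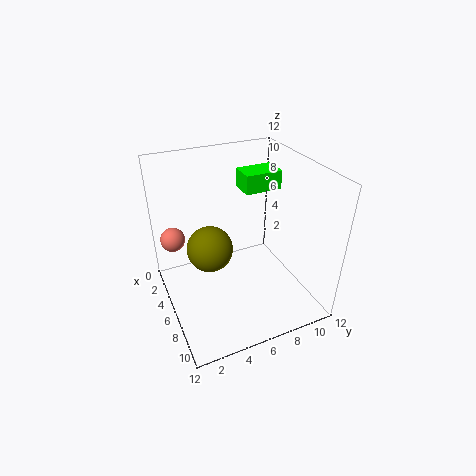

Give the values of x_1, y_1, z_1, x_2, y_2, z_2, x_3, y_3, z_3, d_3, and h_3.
x_1 = 4.5, y_1 = 4, z_1 = 4.5, x_2 = 4, y_2 = 1, z_2 = 6, x_3 = 4.5, y_3 = 6.5, z_3 = 10, d_3 = 3, h_3 = 1.5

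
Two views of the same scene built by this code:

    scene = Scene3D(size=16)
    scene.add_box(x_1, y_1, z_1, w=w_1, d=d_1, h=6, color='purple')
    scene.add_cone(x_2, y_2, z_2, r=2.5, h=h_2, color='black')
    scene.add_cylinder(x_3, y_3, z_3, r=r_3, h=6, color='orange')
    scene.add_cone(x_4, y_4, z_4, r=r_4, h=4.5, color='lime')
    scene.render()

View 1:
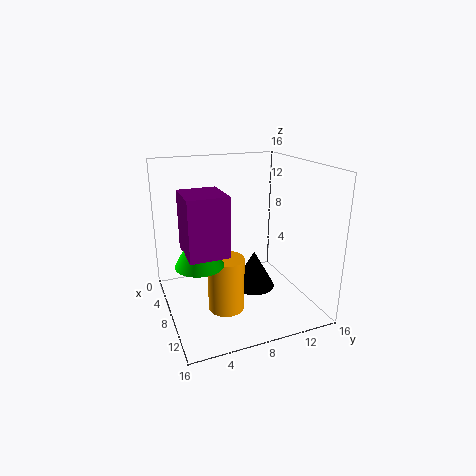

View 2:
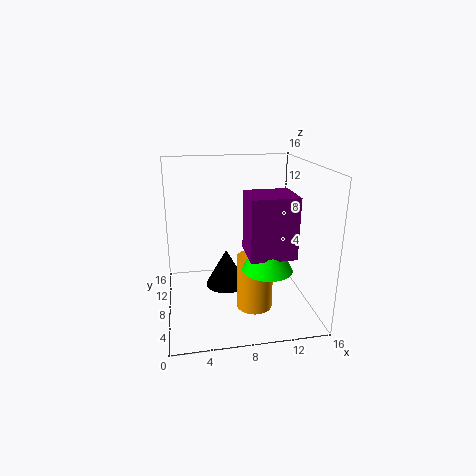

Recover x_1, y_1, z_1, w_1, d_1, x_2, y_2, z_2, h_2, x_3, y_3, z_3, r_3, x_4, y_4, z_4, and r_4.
x_1 = 8
y_1 = 1.5
z_1 = 8
w_1 = 4.5
d_1 = 4
x_2 = 7
y_2 = 10.5
z_2 = 1
h_2 = 4.5
x_3 = 9.5
y_3 = 6
z_3 = 0.5
r_3 = 2
x_4 = 10
y_4 = 3
z_4 = 6.5
r_4 = 2.5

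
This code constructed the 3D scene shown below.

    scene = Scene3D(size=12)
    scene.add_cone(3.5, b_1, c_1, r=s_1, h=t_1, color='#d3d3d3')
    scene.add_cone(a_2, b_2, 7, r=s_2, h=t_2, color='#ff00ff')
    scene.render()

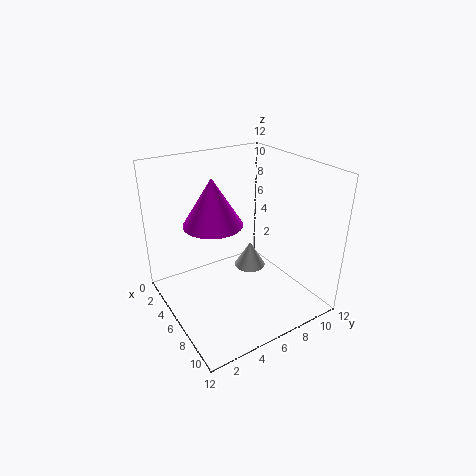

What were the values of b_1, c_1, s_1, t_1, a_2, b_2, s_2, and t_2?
b_1 = 9; c_1 = 1; s_1 = 1.5; t_1 = 2.5; a_2 = 4.5; b_2 = 4.5; s_2 = 2.5; t_2 = 4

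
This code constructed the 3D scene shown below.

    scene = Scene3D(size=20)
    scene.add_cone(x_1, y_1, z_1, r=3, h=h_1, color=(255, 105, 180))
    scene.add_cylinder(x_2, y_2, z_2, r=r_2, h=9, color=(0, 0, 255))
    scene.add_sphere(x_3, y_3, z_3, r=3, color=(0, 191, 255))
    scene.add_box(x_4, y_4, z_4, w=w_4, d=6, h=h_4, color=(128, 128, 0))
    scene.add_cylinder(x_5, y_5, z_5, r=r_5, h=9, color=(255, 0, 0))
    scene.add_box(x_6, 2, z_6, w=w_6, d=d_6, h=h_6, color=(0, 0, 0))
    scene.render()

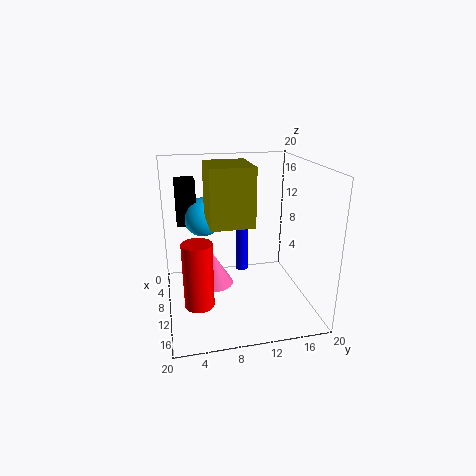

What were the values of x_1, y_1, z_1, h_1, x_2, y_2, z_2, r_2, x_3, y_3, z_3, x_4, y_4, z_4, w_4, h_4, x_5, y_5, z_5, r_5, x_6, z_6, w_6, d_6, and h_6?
x_1 = 6
y_1 = 7
z_1 = 1
h_1 = 5
x_2 = 4
y_2 = 12
z_2 = 2
r_2 = 1
x_3 = 3
y_3 = 6
z_3 = 11
x_4 = 5
y_4 = 6
z_4 = 12
w_4 = 7
h_4 = 8
x_5 = 13
y_5 = 4
z_5 = 2
r_5 = 2
x_6 = 1
z_6 = 10
w_6 = 3
d_6 = 3
h_6 = 7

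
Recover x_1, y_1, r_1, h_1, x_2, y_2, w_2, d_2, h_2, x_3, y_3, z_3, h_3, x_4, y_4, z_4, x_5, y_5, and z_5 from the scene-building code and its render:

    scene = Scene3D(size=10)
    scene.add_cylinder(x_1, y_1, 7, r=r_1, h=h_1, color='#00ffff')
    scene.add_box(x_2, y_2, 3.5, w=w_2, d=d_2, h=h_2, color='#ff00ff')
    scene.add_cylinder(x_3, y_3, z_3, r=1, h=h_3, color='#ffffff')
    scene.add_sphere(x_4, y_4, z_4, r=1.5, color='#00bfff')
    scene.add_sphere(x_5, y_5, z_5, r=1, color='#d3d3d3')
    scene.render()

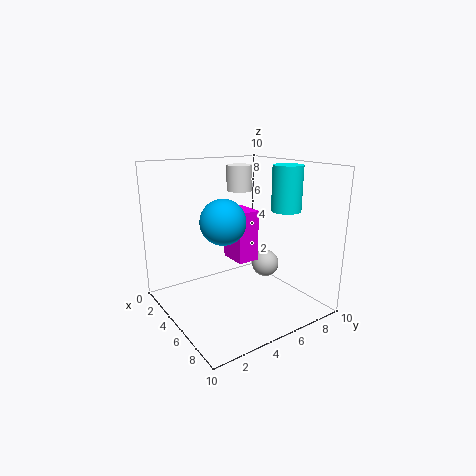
x_1 = 7; y_1 = 7.5; r_1 = 1; h_1 = 3; x_2 = 4; y_2 = 4.5; w_2 = 2; d_2 = 1.5; h_2 = 3.5; x_3 = 1.5; y_3 = 7.5; z_3 = 7.5; h_3 = 2; x_4 = 5.5; y_4 = 3.5; z_4 = 6.5; x_5 = 5; y_5 = 7.5; z_5 = 2.5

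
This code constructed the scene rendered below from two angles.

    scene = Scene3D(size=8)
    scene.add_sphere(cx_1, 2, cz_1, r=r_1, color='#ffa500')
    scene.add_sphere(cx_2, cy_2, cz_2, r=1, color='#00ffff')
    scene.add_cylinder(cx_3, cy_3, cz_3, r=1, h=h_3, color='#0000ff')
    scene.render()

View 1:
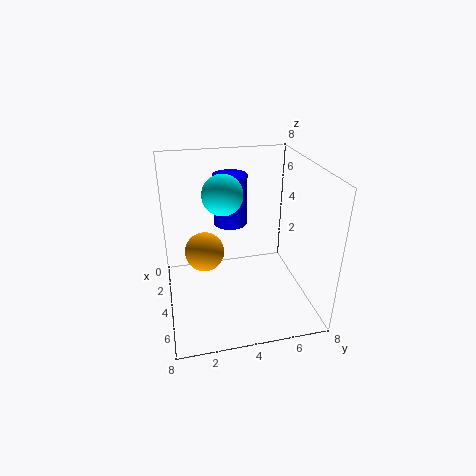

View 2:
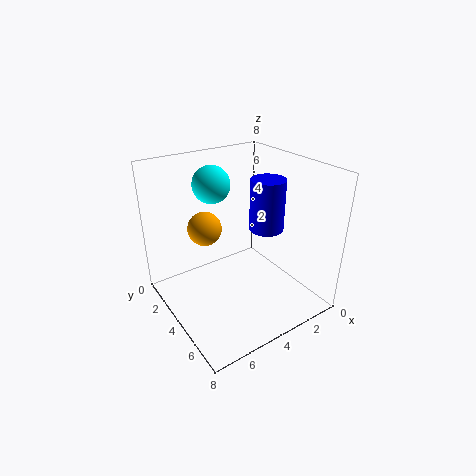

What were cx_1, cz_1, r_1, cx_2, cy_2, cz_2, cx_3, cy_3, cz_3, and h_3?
cx_1 = 5
cz_1 = 4
r_1 = 1
cx_2 = 5
cy_2 = 3
cz_2 = 7
cx_3 = 2
cy_3 = 4
cz_3 = 4
h_3 = 3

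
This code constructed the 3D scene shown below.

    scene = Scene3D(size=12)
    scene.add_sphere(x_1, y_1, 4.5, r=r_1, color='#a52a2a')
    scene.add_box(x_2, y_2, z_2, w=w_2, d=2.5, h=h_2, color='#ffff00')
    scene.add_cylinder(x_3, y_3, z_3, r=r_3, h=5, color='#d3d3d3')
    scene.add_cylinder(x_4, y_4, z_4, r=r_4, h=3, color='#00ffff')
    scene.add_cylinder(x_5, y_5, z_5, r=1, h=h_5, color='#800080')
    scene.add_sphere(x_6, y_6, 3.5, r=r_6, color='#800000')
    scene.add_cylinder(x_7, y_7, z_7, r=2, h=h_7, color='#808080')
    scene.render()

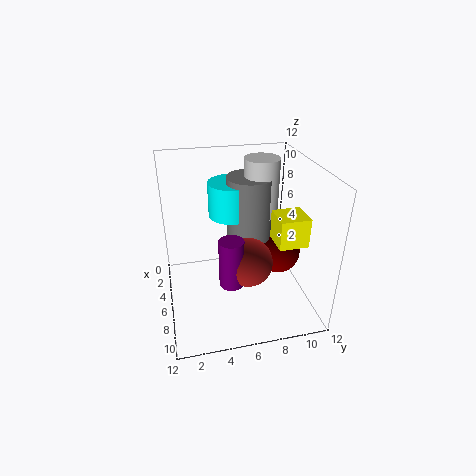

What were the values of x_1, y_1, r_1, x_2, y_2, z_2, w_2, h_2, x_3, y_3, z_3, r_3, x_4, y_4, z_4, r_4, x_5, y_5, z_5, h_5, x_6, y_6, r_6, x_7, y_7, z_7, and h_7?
x_1 = 7.5, y_1 = 6.5, r_1 = 2, x_2 = 5.5, y_2 = 9, z_2 = 5.5, w_2 = 2.5, h_2 = 2.5, x_3 = 4, y_3 = 8.5, z_3 = 7, r_3 = 1.5, x_4 = 3.5, y_4 = 6, z_4 = 7, r_4 = 2, x_5 = 8, y_5 = 5, z_5 = 3, h_5 = 4, x_6 = 5, y_6 = 10, r_6 = 2, x_7 = 4, y_7 = 7.5, z_7 = 5, h_7 = 5.5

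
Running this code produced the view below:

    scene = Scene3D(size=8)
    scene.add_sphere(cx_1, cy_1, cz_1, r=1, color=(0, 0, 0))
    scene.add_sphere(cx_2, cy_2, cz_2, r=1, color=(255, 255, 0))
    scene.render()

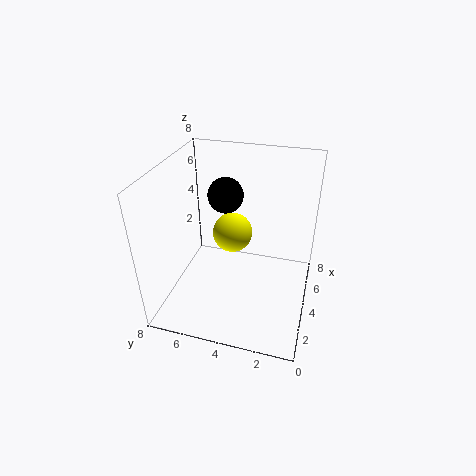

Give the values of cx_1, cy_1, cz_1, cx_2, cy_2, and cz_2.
cx_1 = 5, cy_1 = 5, cz_1 = 6, cx_2 = 3, cy_2 = 4, cz_2 = 5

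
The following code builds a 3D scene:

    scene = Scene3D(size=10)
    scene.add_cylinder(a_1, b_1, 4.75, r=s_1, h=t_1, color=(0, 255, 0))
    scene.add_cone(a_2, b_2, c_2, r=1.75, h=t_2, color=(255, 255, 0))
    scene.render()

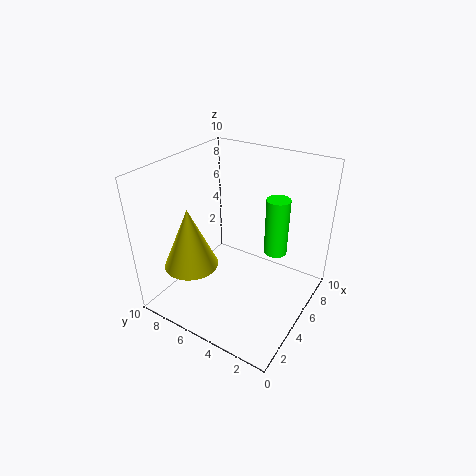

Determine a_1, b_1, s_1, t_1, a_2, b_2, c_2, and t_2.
a_1 = 5.25; b_1 = 2.25; s_1 = 0.75; t_1 = 3.75; a_2 = 2; b_2 = 6.75; c_2 = 4; t_2 = 4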